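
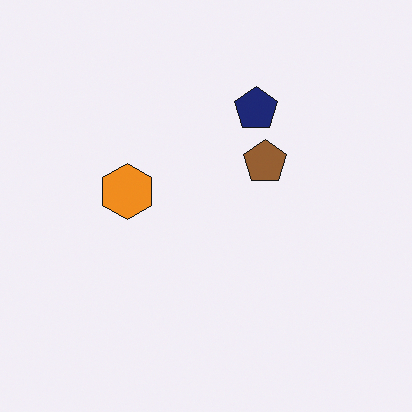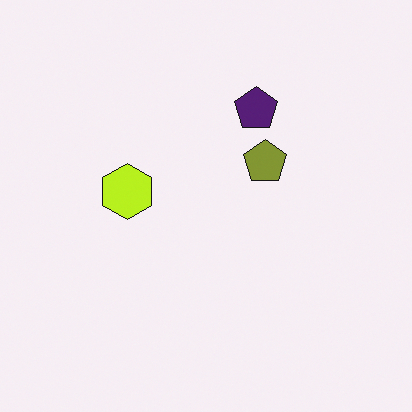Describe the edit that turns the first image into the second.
This is the original image hue-shifted slightly.

Every shape's color has rotated by the same amount around the hue wheel — a uniform hue shift.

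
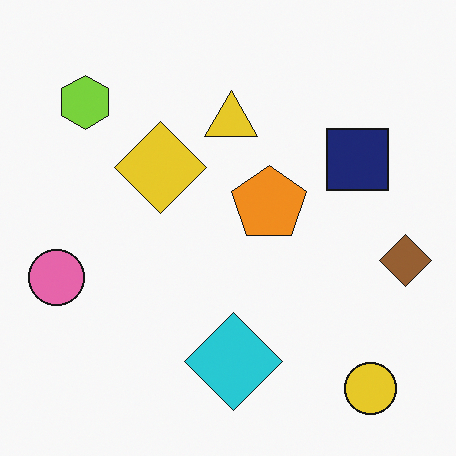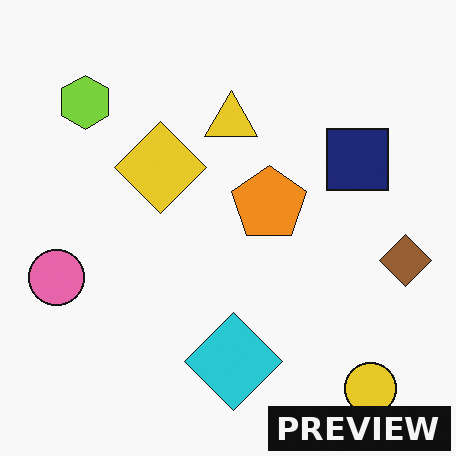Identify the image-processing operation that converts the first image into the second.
This is the original image watermarked with the text "PREVIEW" in the lower-right corner.

A dark label reading "PREVIEW" appears in the lower-right corner.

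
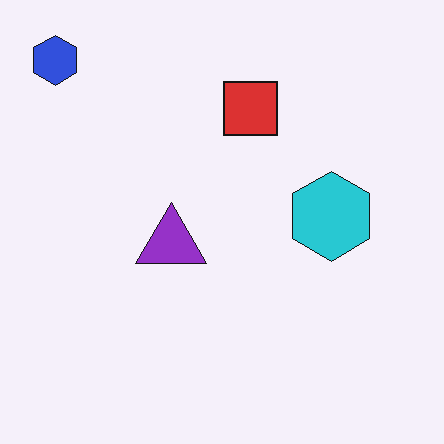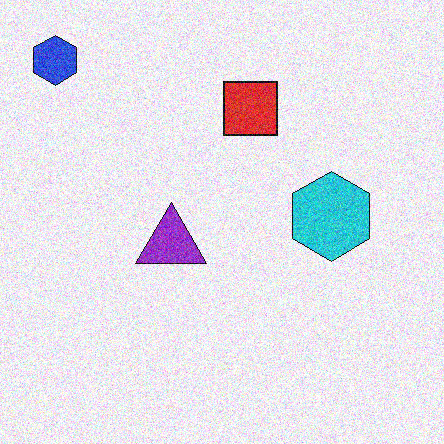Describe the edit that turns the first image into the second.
The image was degraded with heavy additive noise.

Random speckle covers the whole image, including the flat background.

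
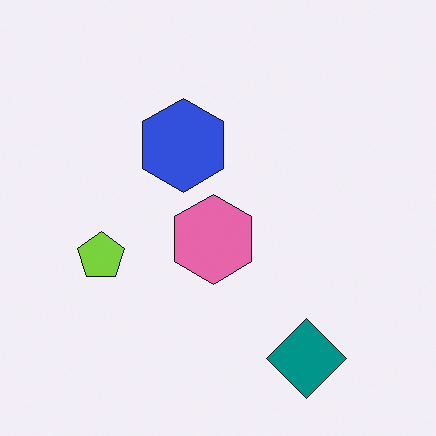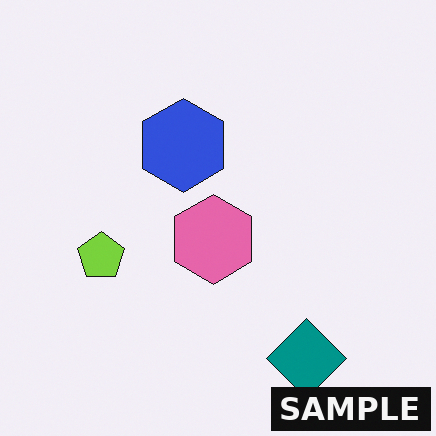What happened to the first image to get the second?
The transformation is: watermarked with the text "SAMPLE" in the lower-right corner.

A dark label reading "SAMPLE" appears in the lower-right corner.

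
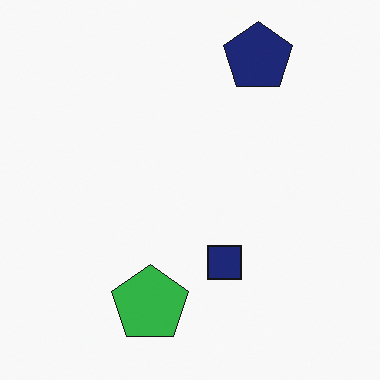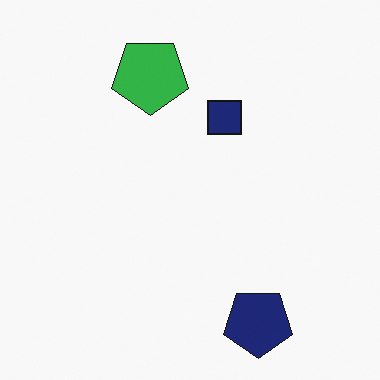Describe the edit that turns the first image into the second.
It was flipped vertically (top ↔ bottom).

The navy pentagon is in the top-right of the first image and the bottom-right of the second — shapes on opposite sides of the horizontal midline have swapped in a mirror flip.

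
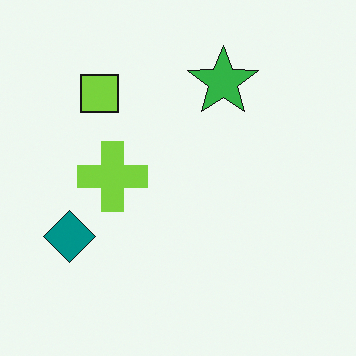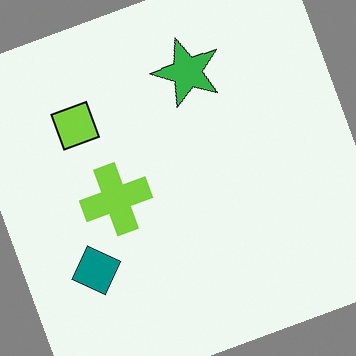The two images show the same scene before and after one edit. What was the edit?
It was rotated counter-clockwise by a moderate amount.

Every shape is tilted by the same angle and the image corners show triangular fill wedges — a whole-image rotation by a non-right angle.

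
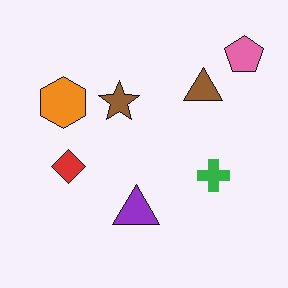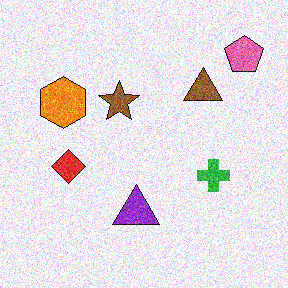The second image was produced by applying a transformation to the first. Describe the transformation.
This is the original image degraded with heavy additive noise.

Random speckle covers the whole image, including the flat background.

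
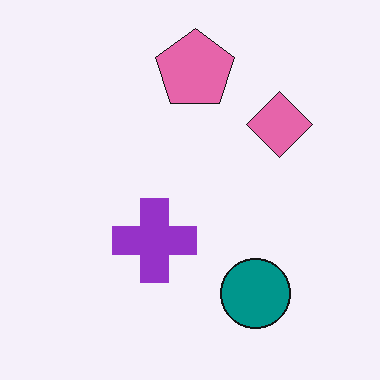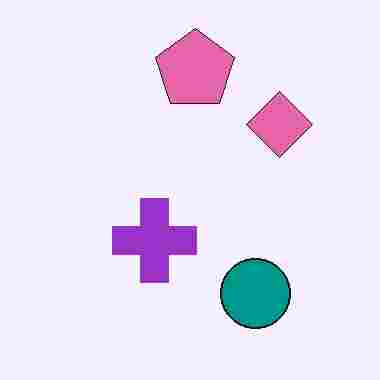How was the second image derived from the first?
The second image is the first degraded with heavy JPEG compression.

Blocky 8×8 compression artifacts appear around shape edges and the flat background shows ringing — characteristic JPEG degradation.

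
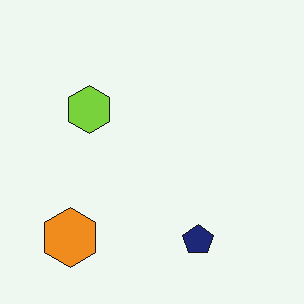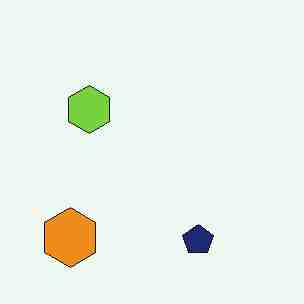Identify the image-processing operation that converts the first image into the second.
The second image is the first heavily JPEG-compressed with obvious blocking artifacts.

Blocky 8×8 compression artifacts appear around shape edges and the flat background shows ringing — characteristic JPEG degradation.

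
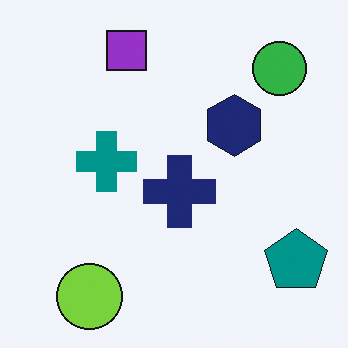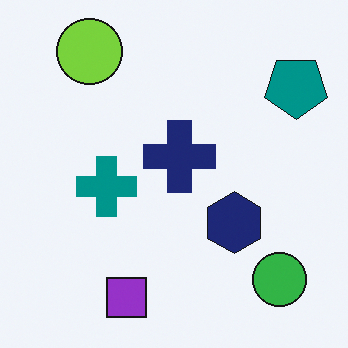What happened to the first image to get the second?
The transformation is: flipped vertically (top ↔ bottom).

The purple square is in the top of the first image and the bottom of the second — shapes on opposite sides of the horizontal midline have swapped in a mirror flip.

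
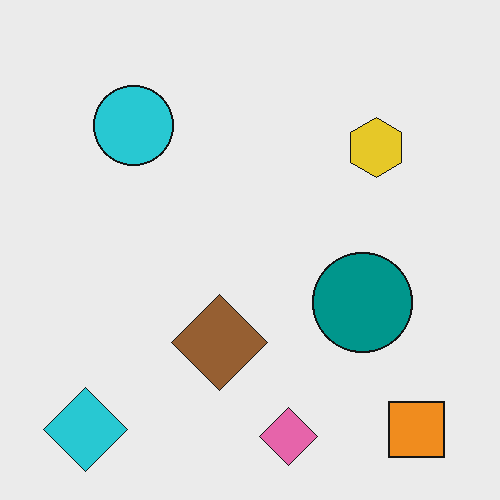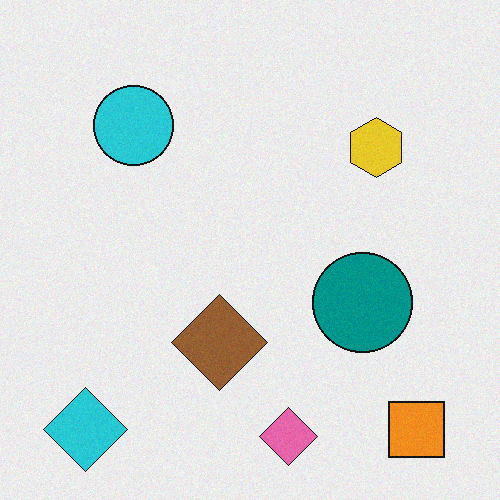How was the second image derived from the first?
The image was degraded with light additive noise.

Random speckle covers the whole image, including the flat background.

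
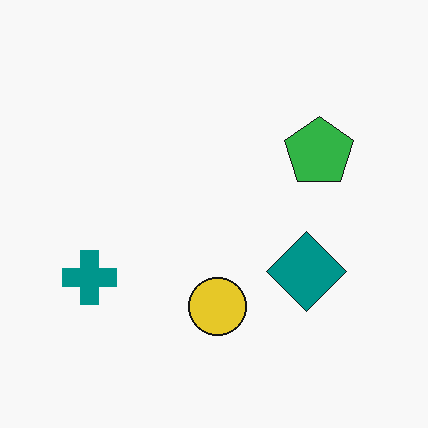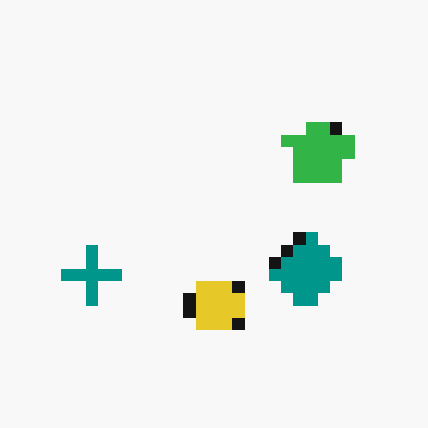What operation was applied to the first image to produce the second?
It was heavily pixelated into large blocks.

Shapes are reduced to large square blocks; fine edges and outlines are lost — a downscale-then-upscale (mosaic) effect.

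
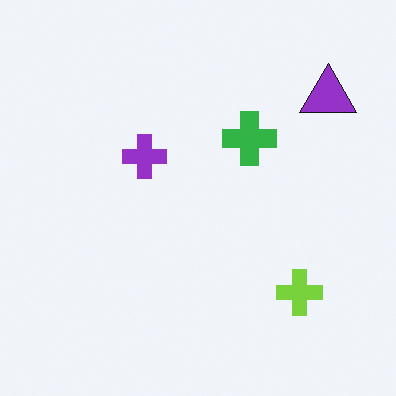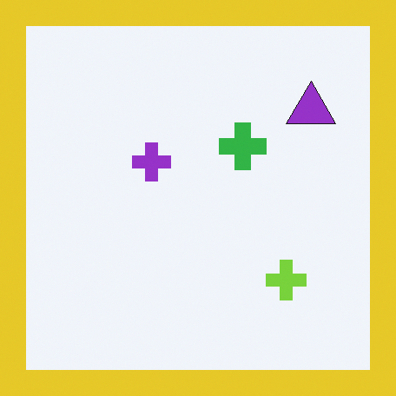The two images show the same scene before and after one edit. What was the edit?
This is the original image framed with a yellow border.

A solid yellow frame runs around the edge of the second image, with the content slightly shrunk inside it.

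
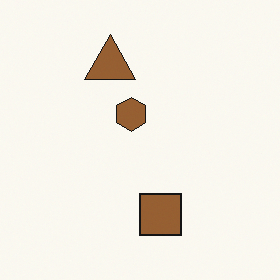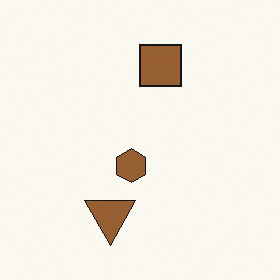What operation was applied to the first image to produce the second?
This is the original image flipped vertically (top ↔ bottom).

The brown triangle is in the top of the first image and the bottom of the second — shapes on opposite sides of the horizontal midline have swapped in a mirror flip.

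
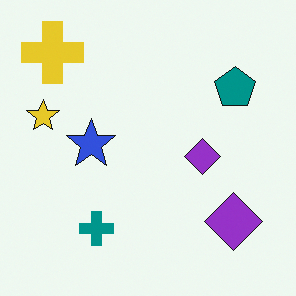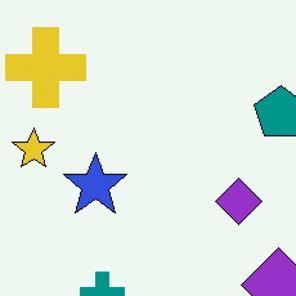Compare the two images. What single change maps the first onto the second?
The transformation is: cropped slightly and scaled back up.

The visible shapes are larger and the field of view is narrower; shapes near the original edges may be partly or wholly outside the frame — a crop-and-rescale.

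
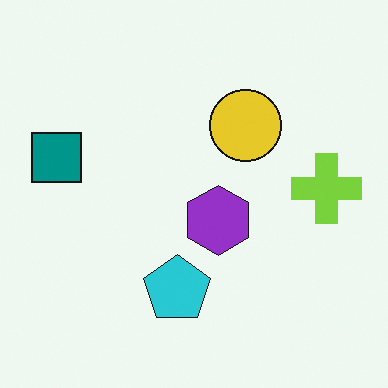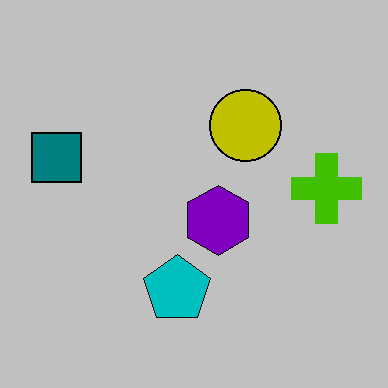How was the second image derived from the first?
It was aggressively posterized.

Each flat color has snapped to a coarser quantized level — most visibly, the near-white background has dropped to a flat grey.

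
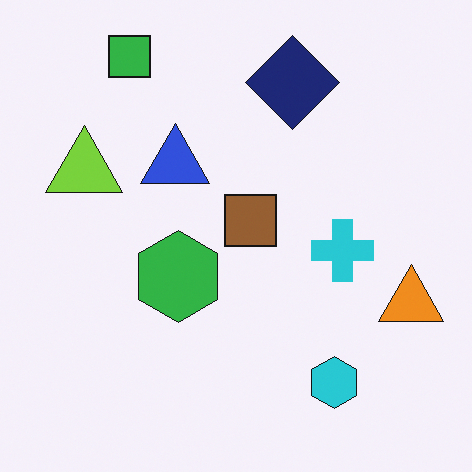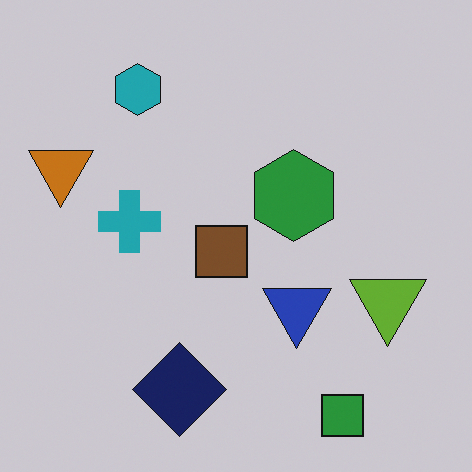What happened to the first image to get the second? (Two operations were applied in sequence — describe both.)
The image was rotated 180°, then slightly darkened.

The green square sits in the top-left of the first image and the bottom-right of the second — consistent with a whole-image 180° rotation. Every pixel — background and shapes alike — is uniformly darkened.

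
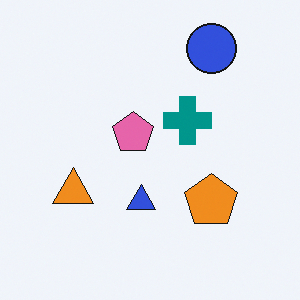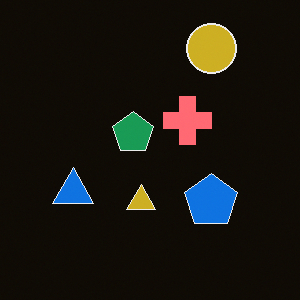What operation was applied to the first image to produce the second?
This is the original image color-inverted (negative).

The light background has become dark and every shape's color is its complement — a photographic negative.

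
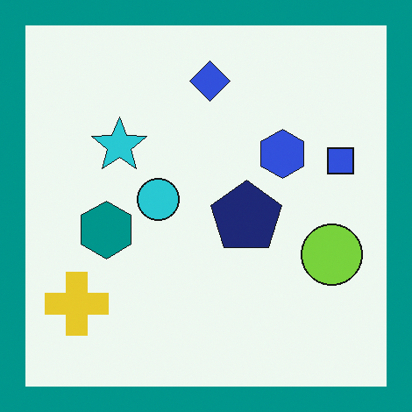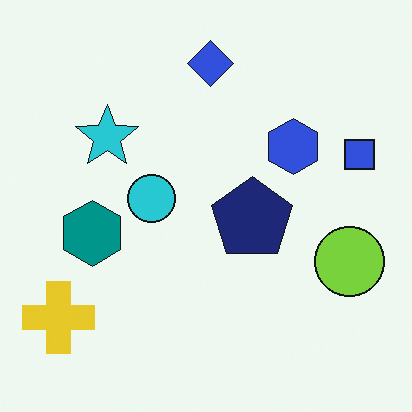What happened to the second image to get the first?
Framed with a teal border.

A solid teal frame runs around the edge of the first image, with the content slightly shrunk inside it.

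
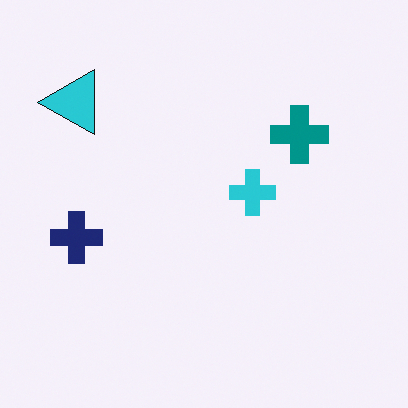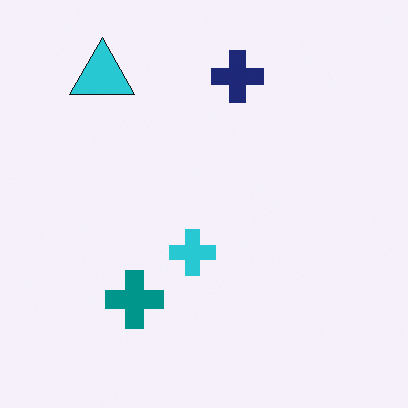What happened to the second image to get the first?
It was transposed (reflected across the top-left ↔ bottom-right diagonal).

Shapes have swapped their row and column positions — what was in the top-right is now in the bottom-left — a diagonal reflection.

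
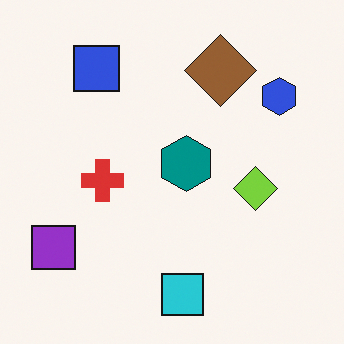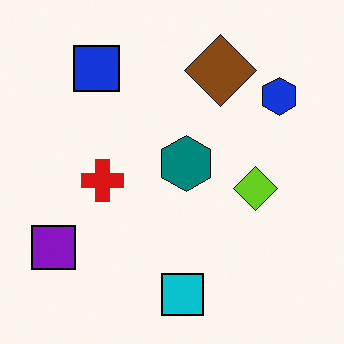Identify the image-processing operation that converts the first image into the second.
The second image is the first given slightly increased contrast.

Tones are pushed away from mid-grey across the whole image — a global contrast change.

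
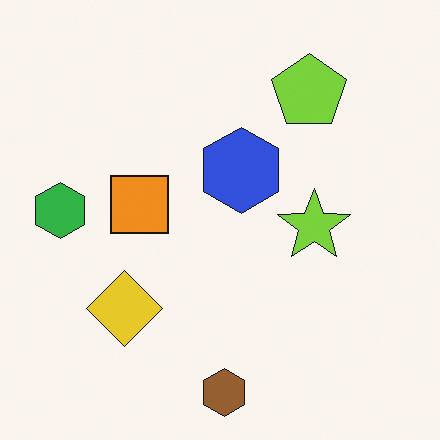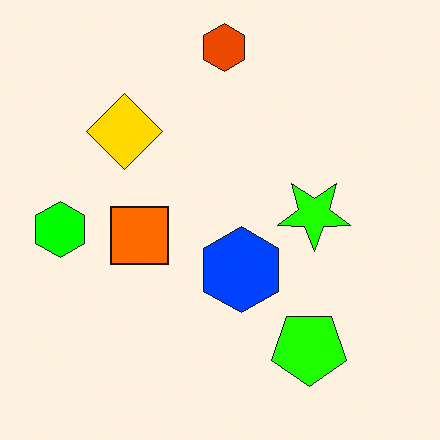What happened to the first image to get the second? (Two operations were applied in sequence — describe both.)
It was flipped vertically (top ↔ bottom), then made much more vivid (saturation change).

The brown hexagon is in the bottom of the first image and the top of the second — shapes on opposite sides of the horizontal midline have swapped in a mirror flip. All colors are more vivid — a global saturation change.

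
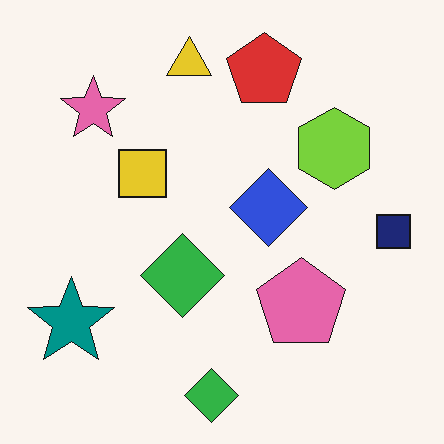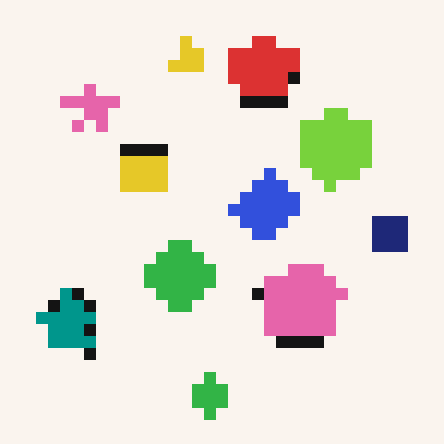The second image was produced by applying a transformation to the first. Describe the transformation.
Coarsely pixelated.

Shapes are reduced to large square blocks; fine edges and outlines are lost — a downscale-then-upscale (mosaic) effect.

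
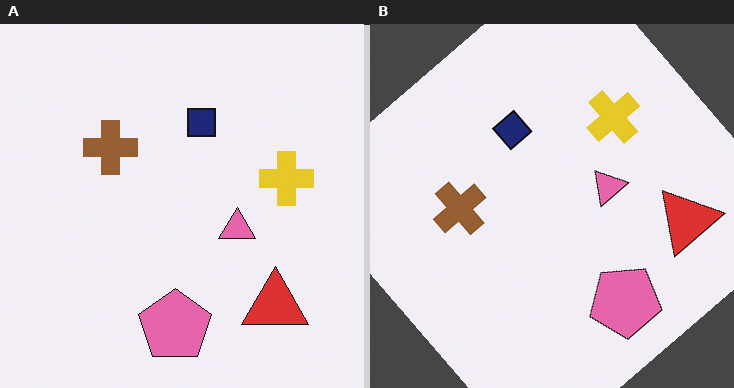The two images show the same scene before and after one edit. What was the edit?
The right (B) image is the left (A) rotated counter-clockwise by a large amount — several tens of degrees.

Every shape is tilted by the same angle and the image corners show triangular fill wedges — a whole-image rotation by a non-right angle.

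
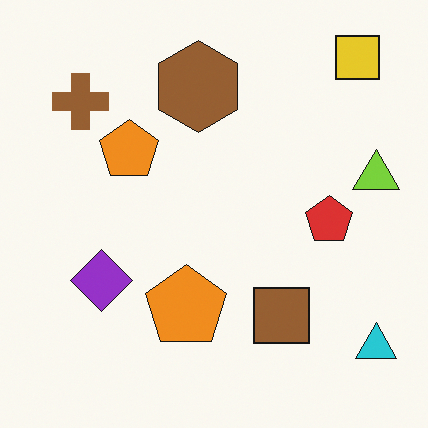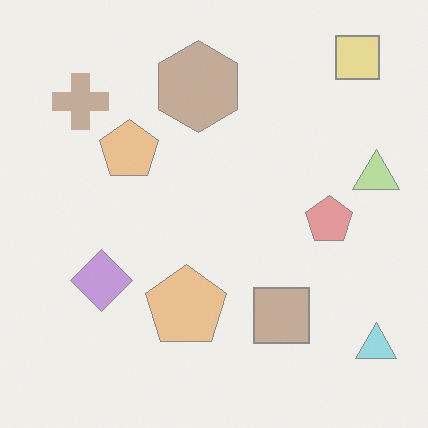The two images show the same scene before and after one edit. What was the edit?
It was given much lower contrast.

Tones are pushed toward mid-grey across the whole image — a global contrast change.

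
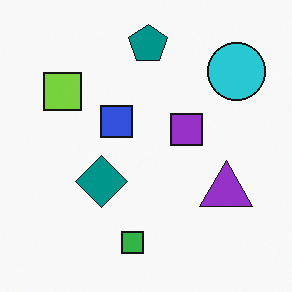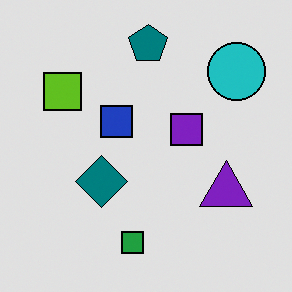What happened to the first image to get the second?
Moderately posterized.

Each flat color has snapped to a coarser quantized level — most visibly, the near-white background has dropped to a flat grey.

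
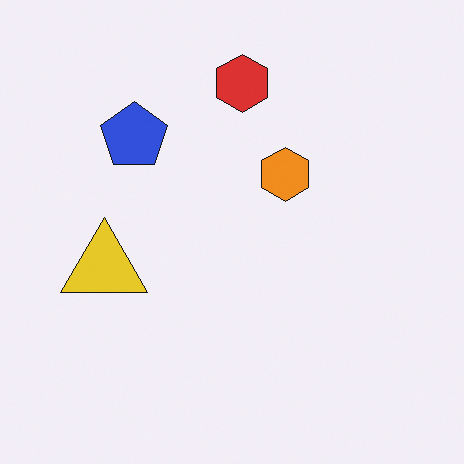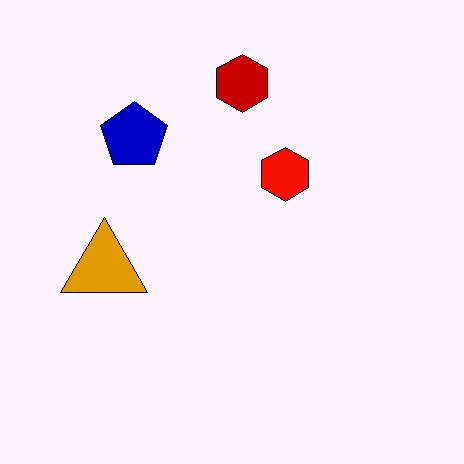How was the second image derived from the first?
The transformation is: given much higher contrast.

Tones are pushed away from mid-grey across the whole image — a global contrast change.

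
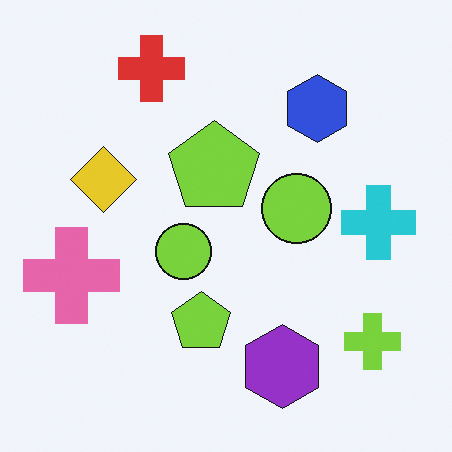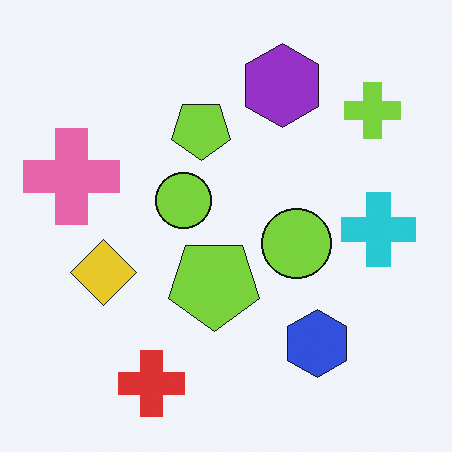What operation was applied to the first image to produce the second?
It was flipped vertically (top ↔ bottom).

The red cross is in the top of the first image and the bottom of the second — shapes on opposite sides of the horizontal midline have swapped in a mirror flip.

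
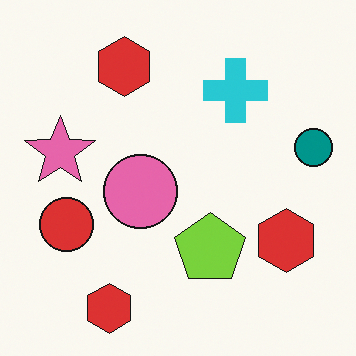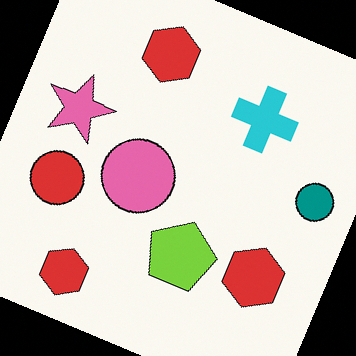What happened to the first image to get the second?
The image was rotated clockwise by a clearly visible amount.

Every shape is tilted by the same angle and the image corners show triangular fill wedges — a whole-image rotation by a non-right angle.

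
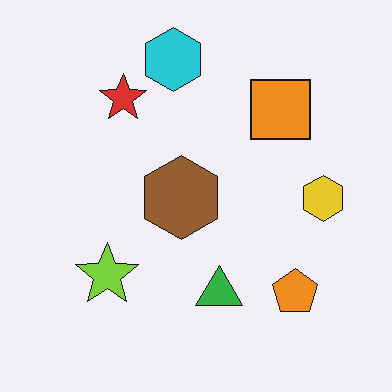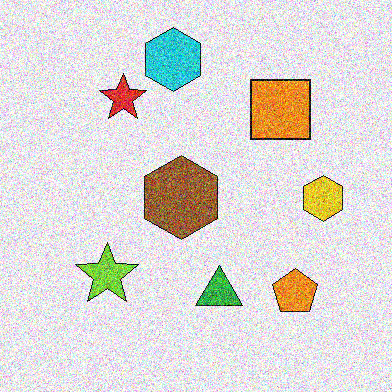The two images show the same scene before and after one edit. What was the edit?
Degraded with heavy additive noise.

Random speckle covers the whole image, including the flat background.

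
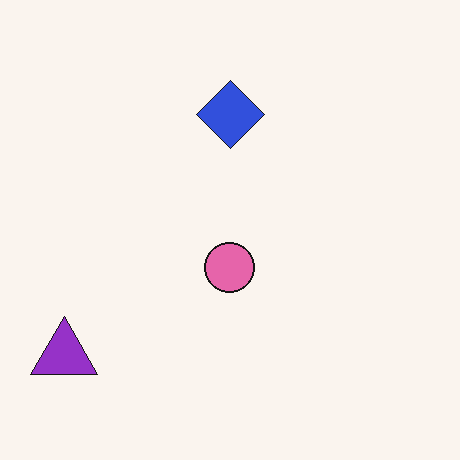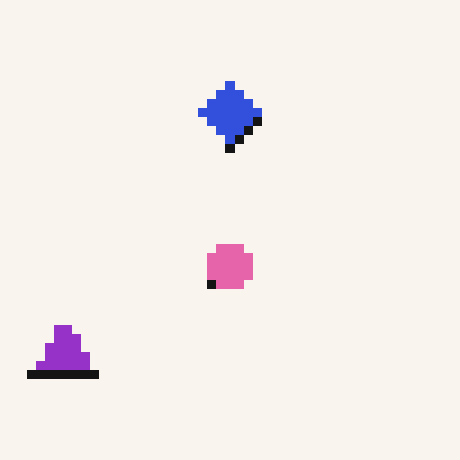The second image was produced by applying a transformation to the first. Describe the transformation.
The image was heavily pixelated into large blocks.

Shapes are reduced to large square blocks; fine edges and outlines are lost — a downscale-then-upscale (mosaic) effect.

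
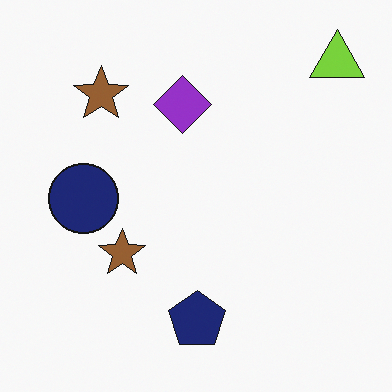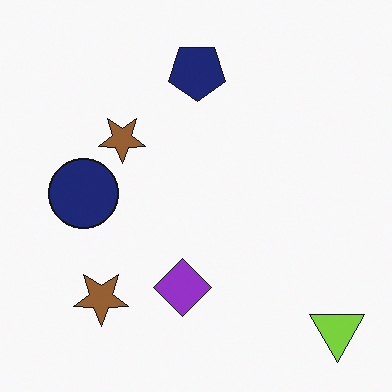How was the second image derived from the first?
It was flipped vertically (top ↔ bottom).

The lime triangle is in the top-right of the first image and the bottom-right of the second — shapes on opposite sides of the horizontal midline have swapped in a mirror flip.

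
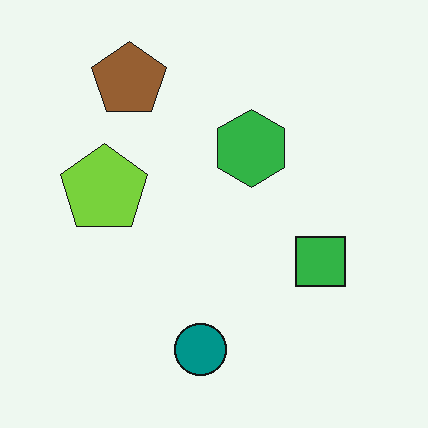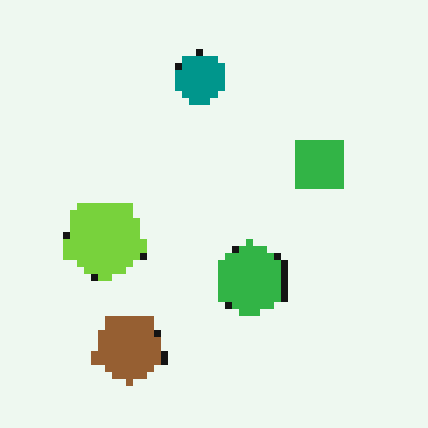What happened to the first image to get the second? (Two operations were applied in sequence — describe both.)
The second image is the first flipped vertically (top ↔ bottom), then moderately pixelated.

The teal circle is in the bottom of the first image and the top of the second — shapes on opposite sides of the horizontal midline have swapped in a mirror flip. Shapes are reduced to large square blocks; fine edges and outlines are lost — a downscale-then-upscale (mosaic) effect.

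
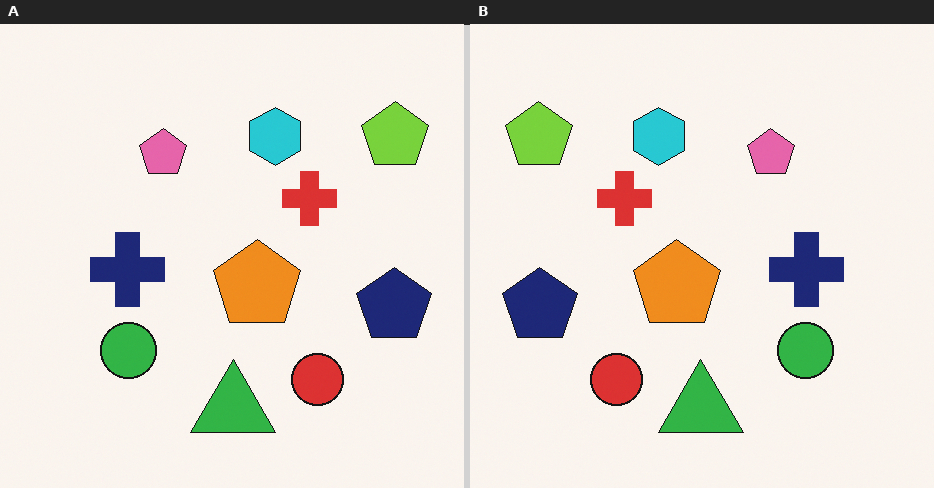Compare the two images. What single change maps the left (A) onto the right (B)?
The transformation is: flipped horizontally (left ↔ right).

The lime pentagon is in the top-right of the left (A) image and the top-left of the right (B) — shapes on opposite sides of the vertical midline have swapped in a mirror flip.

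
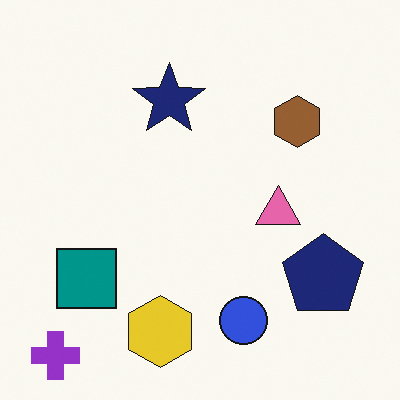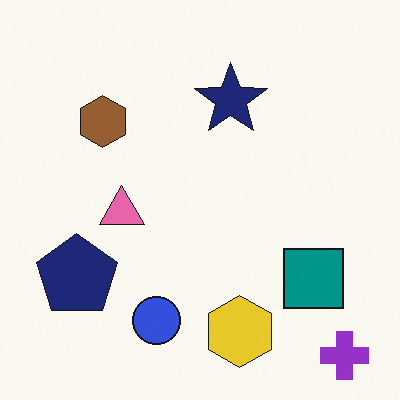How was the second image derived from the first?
This is the original image flipped horizontally (left ↔ right).

The purple cross is in the bottom-left of the first image and the bottom-right of the second — shapes on opposite sides of the vertical midline have swapped in a mirror flip.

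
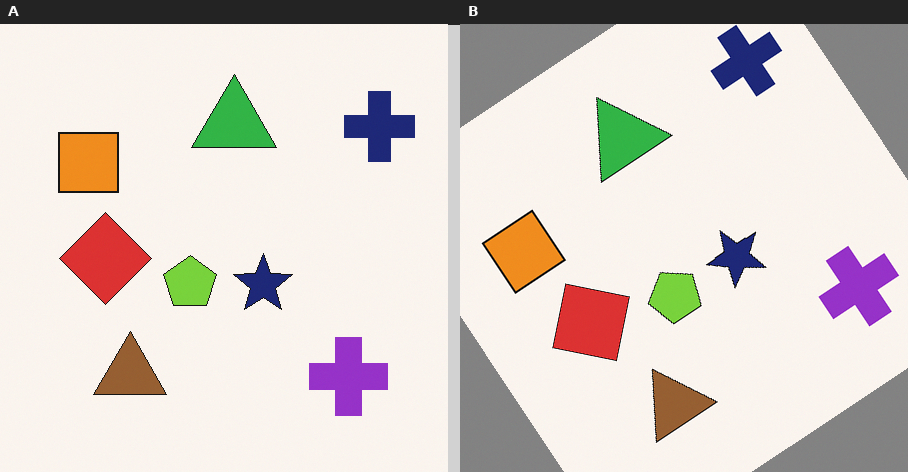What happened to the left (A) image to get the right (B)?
It was rotated counter-clockwise by a large amount — several tens of degrees.

Every shape is tilted by the same angle and the image corners show triangular fill wedges — a whole-image rotation by a non-right angle.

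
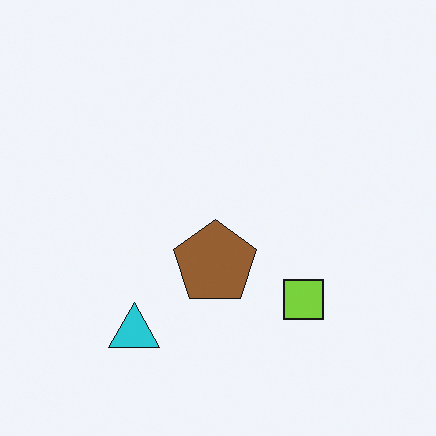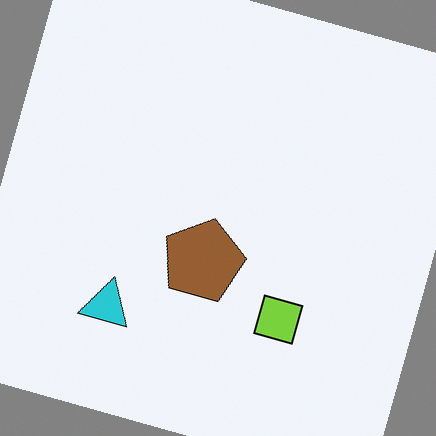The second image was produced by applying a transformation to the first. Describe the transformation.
Rotated clockwise by a clearly visible amount.

Every shape is tilted by the same angle and the image corners show triangular fill wedges — a whole-image rotation by a non-right angle.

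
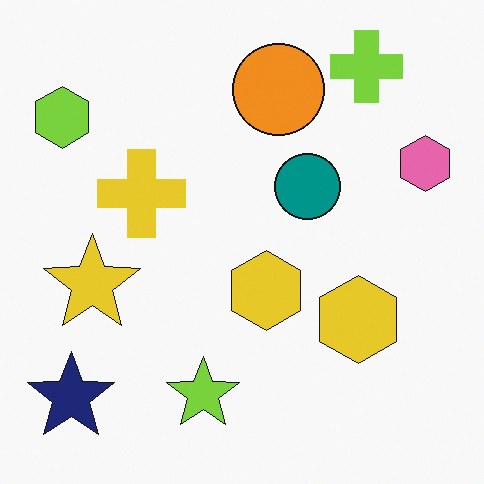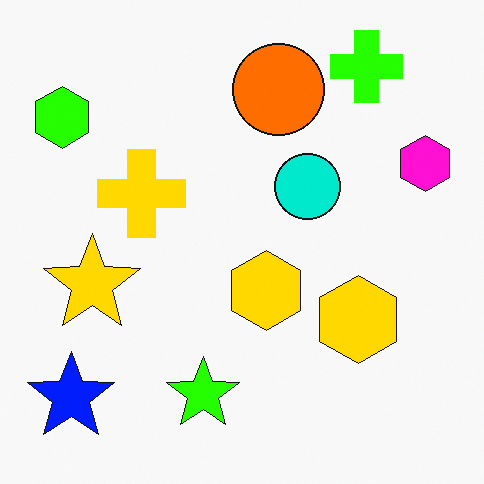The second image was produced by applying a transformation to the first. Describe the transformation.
The image was made much more vivid (saturation change).

All colors are more vivid — a global saturation change.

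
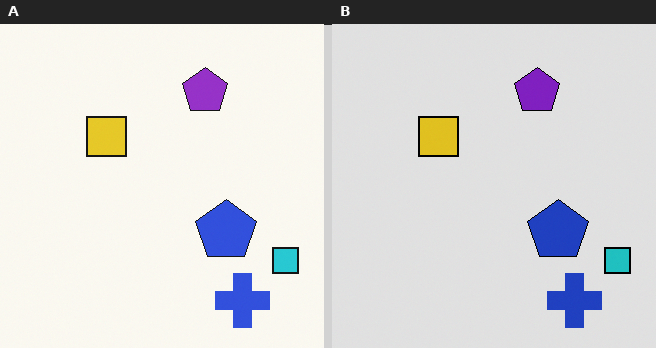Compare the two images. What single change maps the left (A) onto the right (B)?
The transformation is: moderately posterized.

Each flat color has snapped to a coarser quantized level — most visibly, the near-white background has dropped to a flat grey.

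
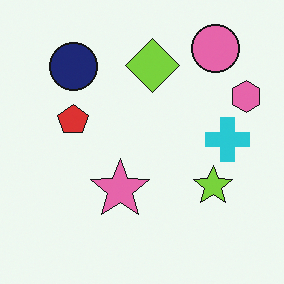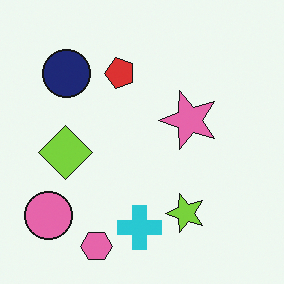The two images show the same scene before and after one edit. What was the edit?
This is the original image transposed (reflected across the top-left ↔ bottom-right diagonal).

Shapes have swapped their row and column positions — what was in the top-right is now in the bottom-left — a diagonal reflection.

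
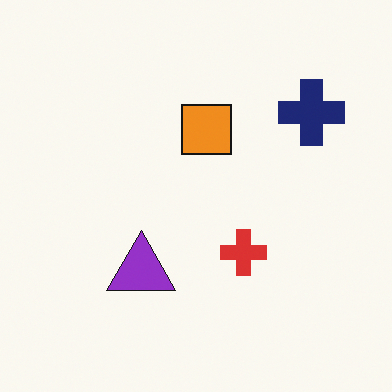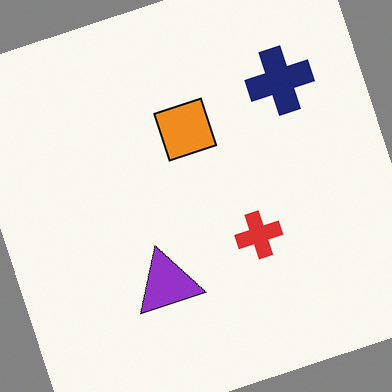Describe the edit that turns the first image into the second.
The transformation is: rotated counter-clockwise by a clearly visible amount.

Every shape is tilted by the same angle and the image corners show triangular fill wedges — a whole-image rotation by a non-right angle.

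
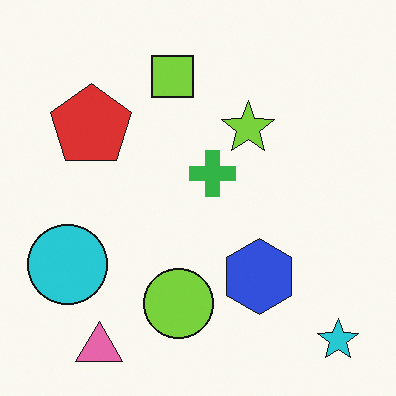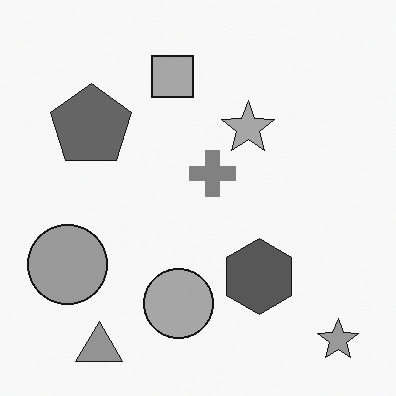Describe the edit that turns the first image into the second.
It was converted to grayscale.

All color is removed — every shape is now a shade of grey.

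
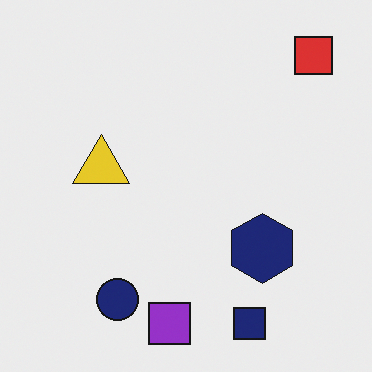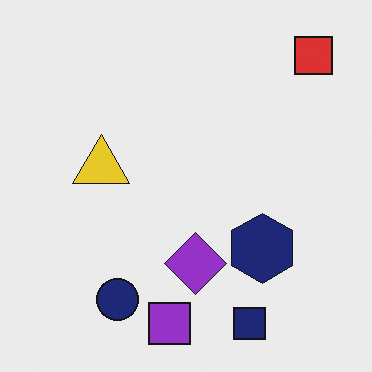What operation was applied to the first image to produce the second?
Overlaid with an additional purple diamond.

A purple diamond appears in the second image that is absent from the first.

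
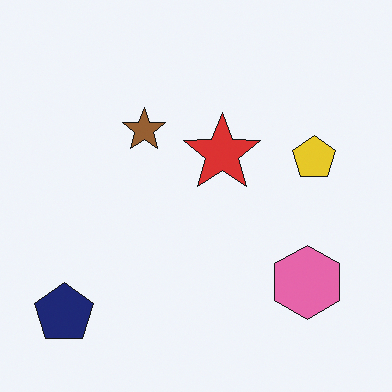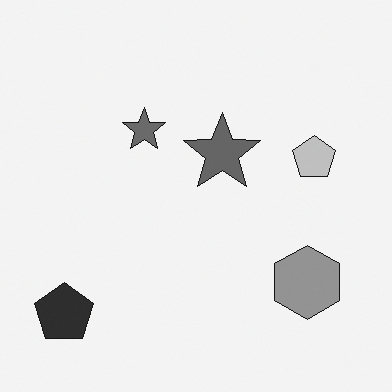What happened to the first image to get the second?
The second image is the first converted to grayscale.

All color is removed — every shape is now a shade of grey.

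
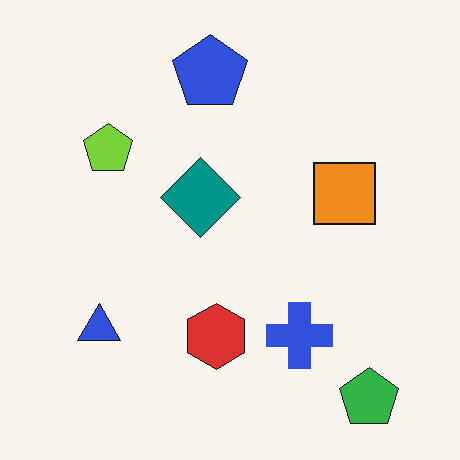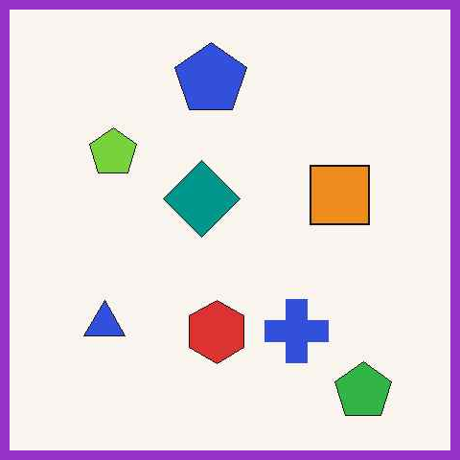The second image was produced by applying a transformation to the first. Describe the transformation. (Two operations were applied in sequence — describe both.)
The second image is the first given moderate JPEG compression, then framed with a purple border.

Blocky 8×8 compression artifacts appear around shape edges and the flat background shows ringing — characteristic JPEG degradation. A solid purple frame runs around the edge of the second image, with the content slightly shrunk inside it.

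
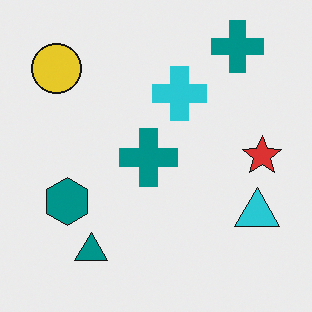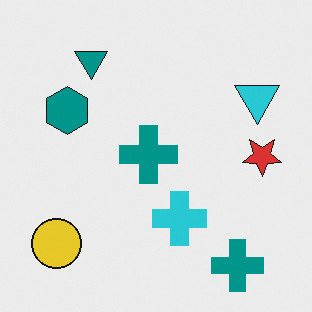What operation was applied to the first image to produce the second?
The image was flipped vertically (top ↔ bottom).

The teal triangle is in the bottom-left of the first image and the top-left of the second — shapes on opposite sides of the horizontal midline have swapped in a mirror flip.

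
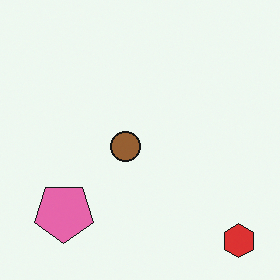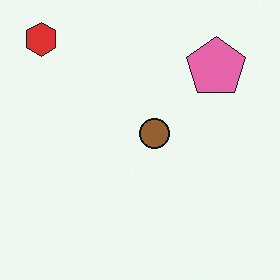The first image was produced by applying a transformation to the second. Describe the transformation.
The first image is the second rotated 180°.

The red hexagon sits in the top-left of the second image and the bottom-right of the first — consistent with a whole-image 180° rotation.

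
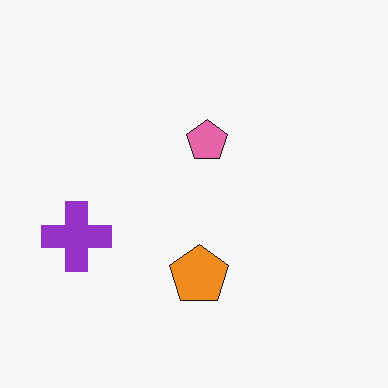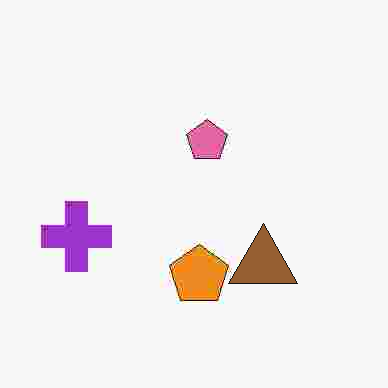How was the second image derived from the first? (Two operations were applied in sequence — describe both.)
The second image is the first heavily JPEG-compressed with obvious blocking artifacts, then overlaid with an additional brown triangle.

Blocky 8×8 compression artifacts appear around shape edges and the flat background shows ringing — characteristic JPEG degradation. A brown triangle appears in the second image that is absent from the first.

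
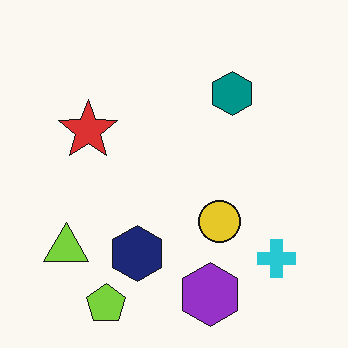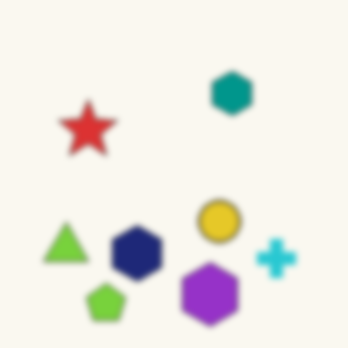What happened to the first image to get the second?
The image was moderately blurred.

Shape edges and outlines are uniformly softened across the whole image.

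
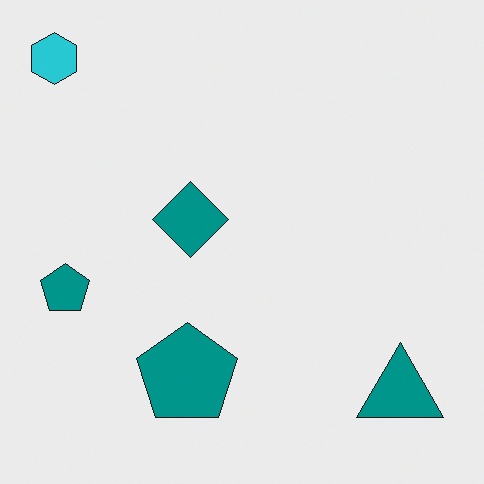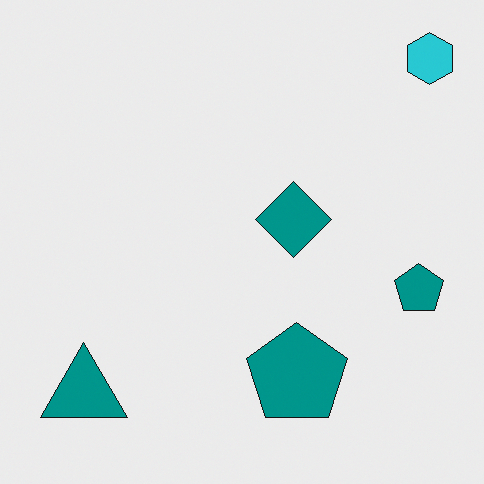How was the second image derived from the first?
This is the original image flipped horizontally (left ↔ right).

The cyan hexagon is in the top-left of the first image and the top-right of the second — shapes on opposite sides of the vertical midline have swapped in a mirror flip.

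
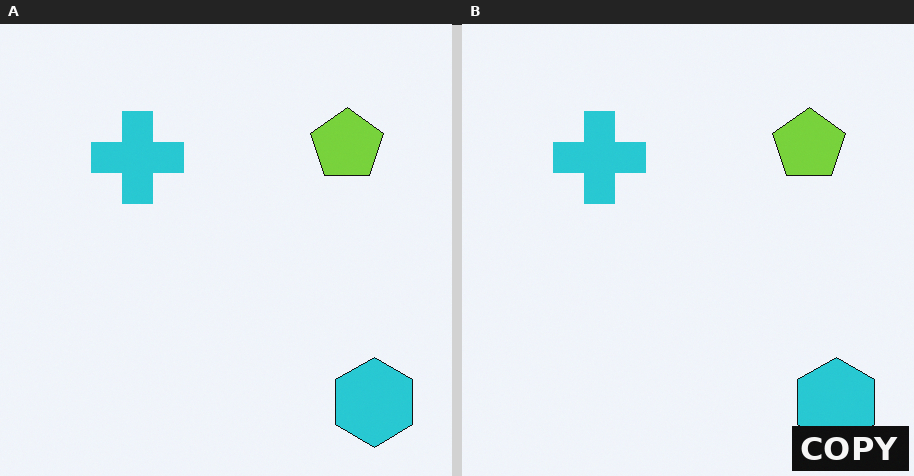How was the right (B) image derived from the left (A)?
This is the original image watermarked with the text "COPY" in the lower-right corner.

A dark label reading "COPY" appears in the lower-right corner.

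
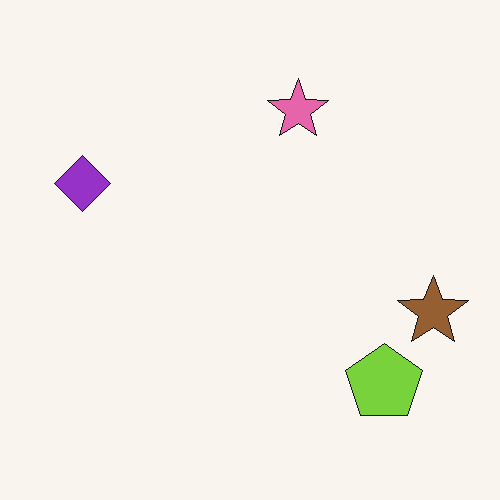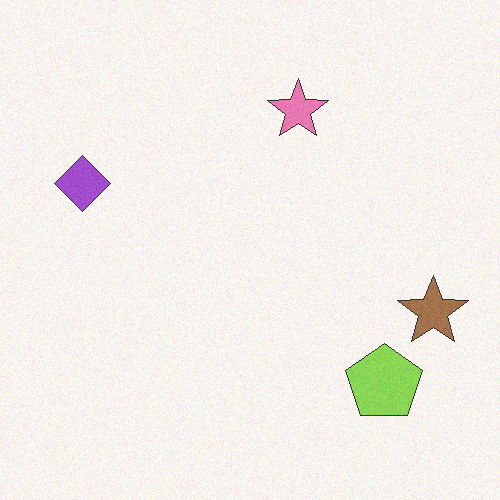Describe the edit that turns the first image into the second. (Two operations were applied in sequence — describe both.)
Given slightly reduced contrast, then degraded with subtle gaussian noise.

Tones are pushed toward mid-grey across the whole image — a global contrast change. Random speckle covers the whole image, including the flat background.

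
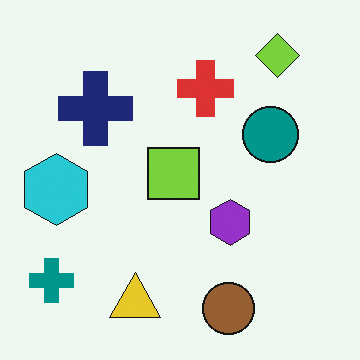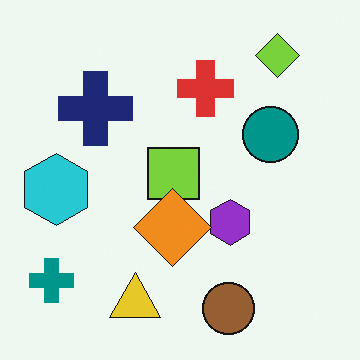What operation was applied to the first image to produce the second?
The image was overlaid with an additional orange diamond.

An orange diamond appears in the second image that is absent from the first.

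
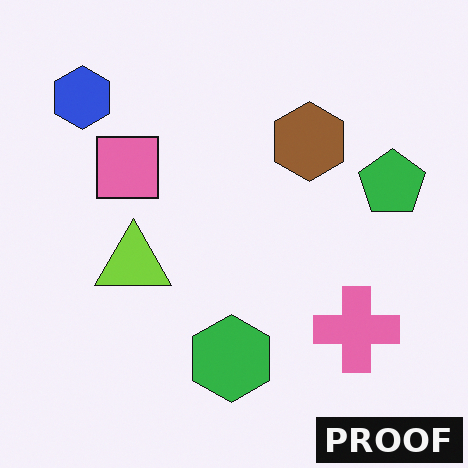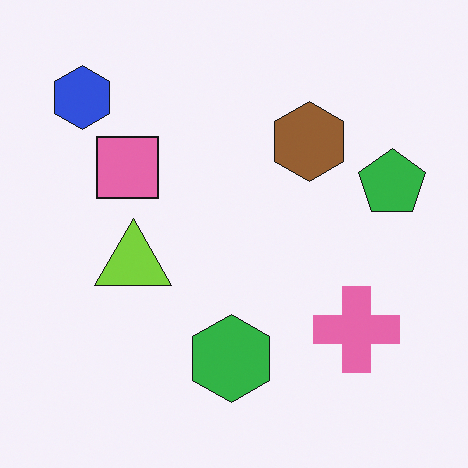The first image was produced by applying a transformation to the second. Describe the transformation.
It was watermarked with the text "PROOF" in the lower-right corner.

A dark label reading "PROOF" appears in the lower-right corner.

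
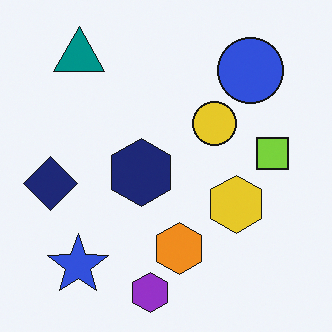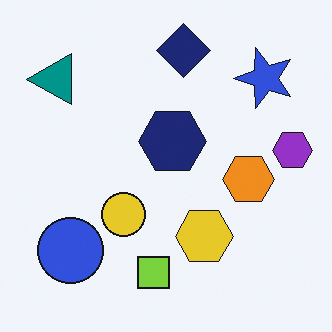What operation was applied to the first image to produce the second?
It was transposed (reflected across the top-left ↔ bottom-right diagonal).

Shapes have swapped their row and column positions — what was in the top-right is now in the bottom-left — a diagonal reflection.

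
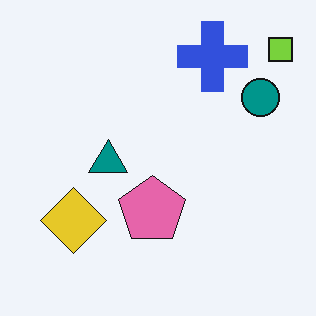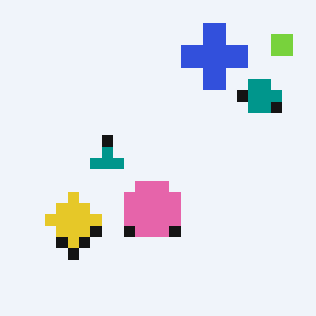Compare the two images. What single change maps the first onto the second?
It was coarsely pixelated.

Shapes are reduced to large square blocks; fine edges and outlines are lost — a downscale-then-upscale (mosaic) effect.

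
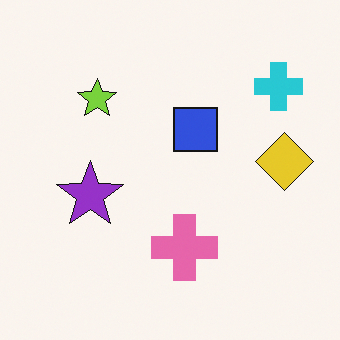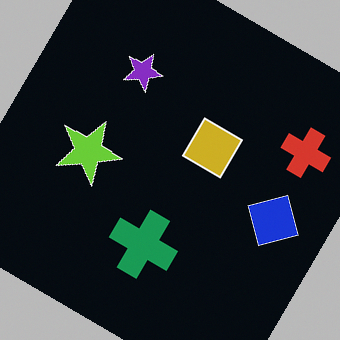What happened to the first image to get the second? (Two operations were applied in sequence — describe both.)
This is the original image rotated clockwise by a large amount — several tens of degrees, then color-inverted (negative).

Every shape is tilted by the same angle and the image corners show triangular fill wedges — a whole-image rotation by a non-right angle. The light background has become dark and every shape's color is its complement — a photographic negative.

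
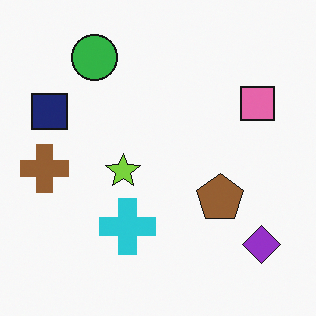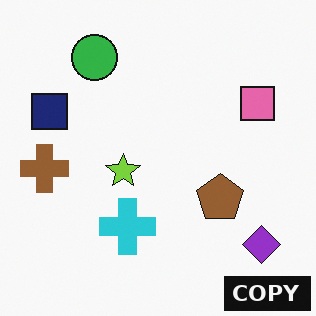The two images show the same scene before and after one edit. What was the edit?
The second image is the first watermarked with the text "COPY" in the lower-right corner.

A dark label reading "COPY" appears in the lower-right corner.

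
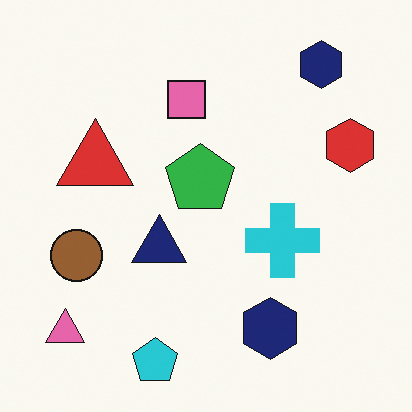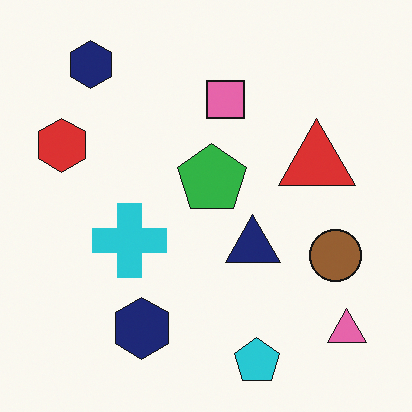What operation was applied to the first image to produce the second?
Flipped horizontally (left ↔ right).

The red hexagon is in the right of the first image and the left of the second — shapes on opposite sides of the vertical midline have swapped in a mirror flip.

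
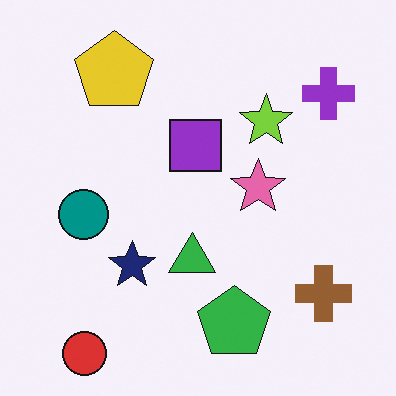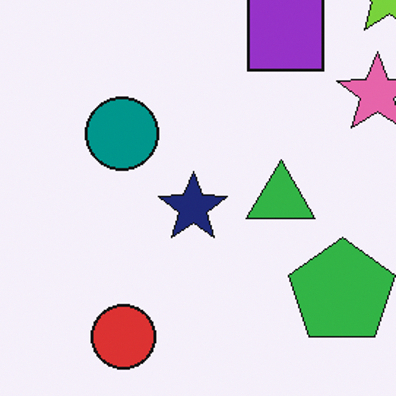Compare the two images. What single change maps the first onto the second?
The image was cropped to a modestly smaller region and rescaled.

The visible shapes are larger and the field of view is narrower; shapes near the original edges may be partly or wholly outside the frame — a crop-and-rescale.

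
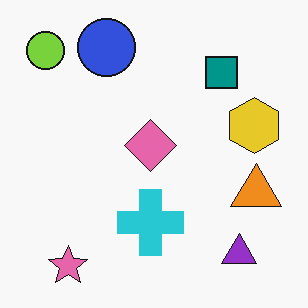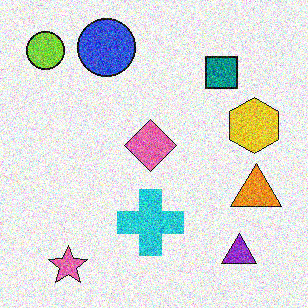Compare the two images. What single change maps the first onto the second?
The second image is the first degraded with heavy additive noise.

Random speckle covers the whole image, including the flat background.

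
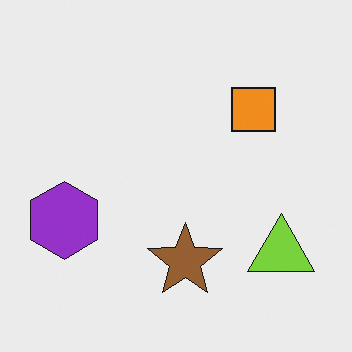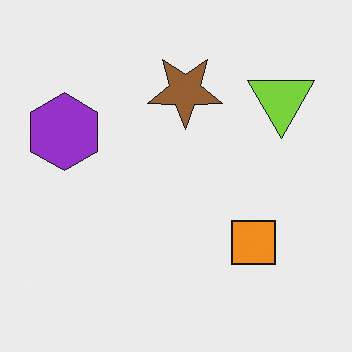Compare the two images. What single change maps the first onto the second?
Flipped vertically (top ↔ bottom).

The brown star is in the bottom of the first image and the top of the second — shapes on opposite sides of the horizontal midline have swapped in a mirror flip.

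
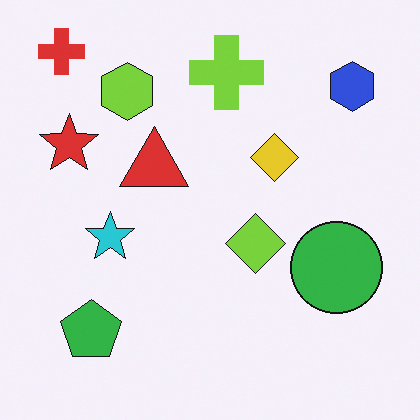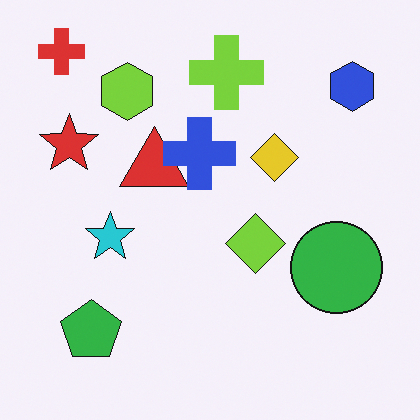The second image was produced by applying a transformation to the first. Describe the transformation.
The image was overlaid with an additional blue cross.

A blue cross appears in the second image that is absent from the first.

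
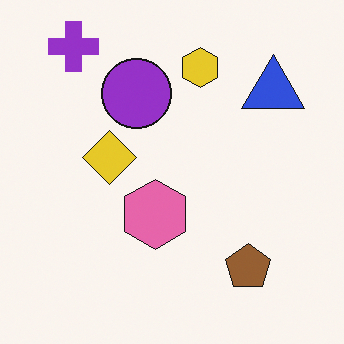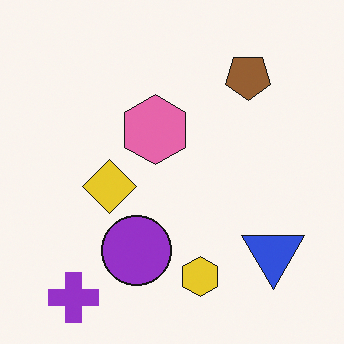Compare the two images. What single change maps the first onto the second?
Flipped vertically (top ↔ bottom).

The purple cross is in the top-left of the first image and the bottom-left of the second — shapes on opposite sides of the horizontal midline have swapped in a mirror flip.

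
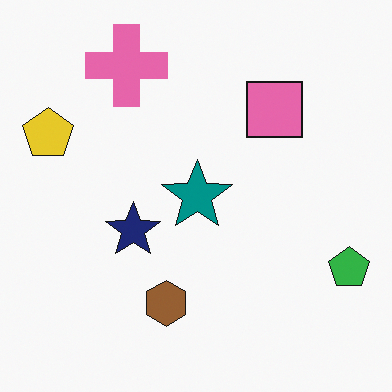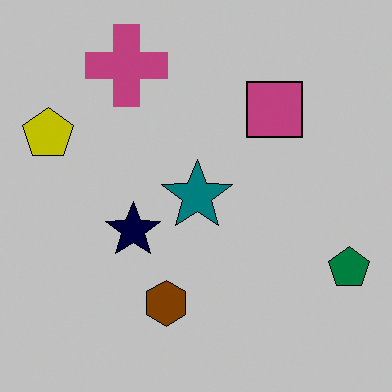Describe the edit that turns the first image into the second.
The transformation is: aggressively posterized.

Each flat color has snapped to a coarser quantized level — most visibly, the near-white background has dropped to a flat grey.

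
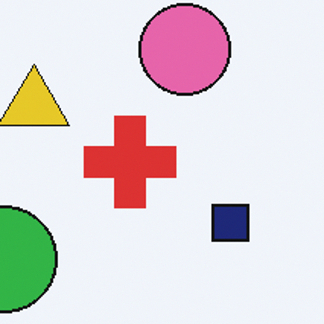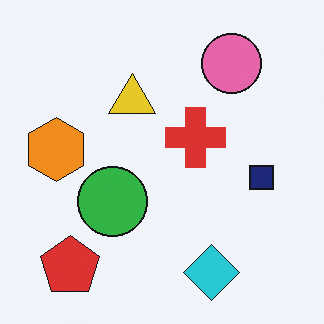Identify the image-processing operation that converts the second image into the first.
The image was cropped to a modestly smaller region and rescaled.

The visible shapes are larger and the field of view is narrower; shapes near the original edges may be partly or wholly outside the frame — a crop-and-rescale.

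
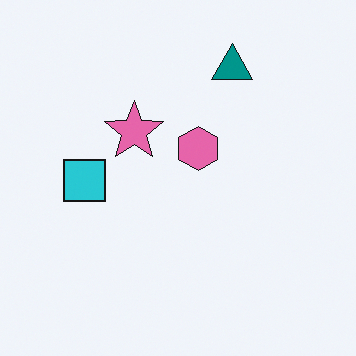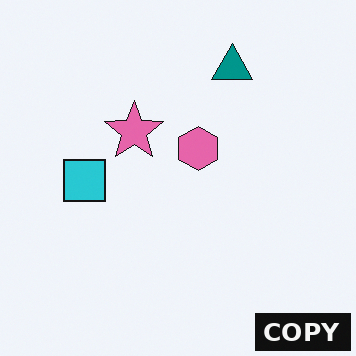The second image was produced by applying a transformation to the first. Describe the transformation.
The second image is the first watermarked with the text "COPY" in the lower-right corner.

A dark label reading "COPY" appears in the lower-right corner.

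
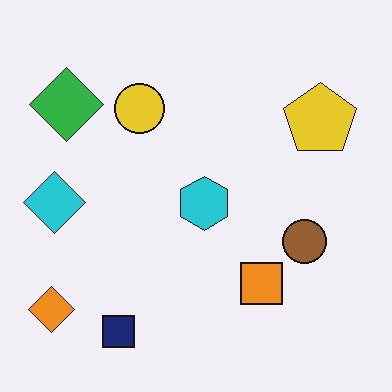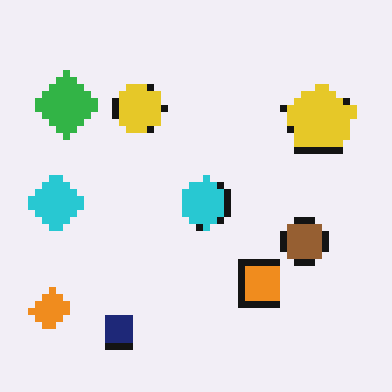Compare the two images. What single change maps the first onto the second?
The transformation is: moderately pixelated.

Shapes are reduced to large square blocks; fine edges and outlines are lost — a downscale-then-upscale (mosaic) effect.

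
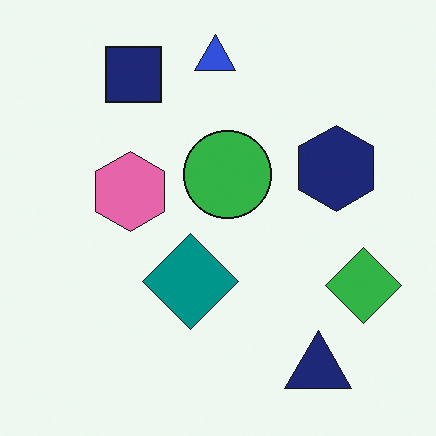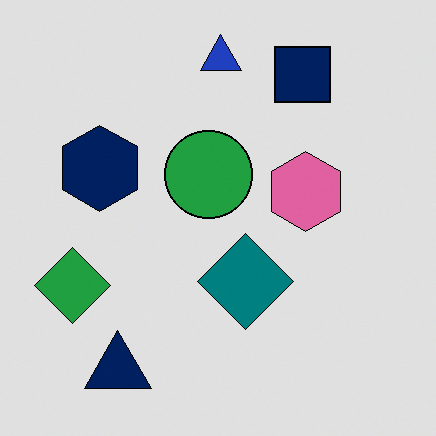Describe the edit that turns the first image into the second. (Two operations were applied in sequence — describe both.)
The transformation is: posterized to a reduced palette, then flipped horizontally (left ↔ right).

Each flat color has snapped to a coarser quantized level — most visibly, the near-white background has dropped to a flat grey. The green diamond is in the right of the first image and the left of the second — shapes on opposite sides of the vertical midline have swapped in a mirror flip.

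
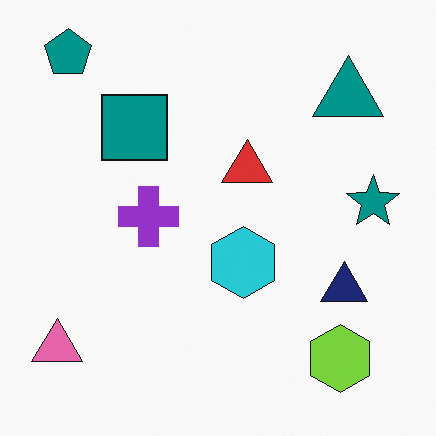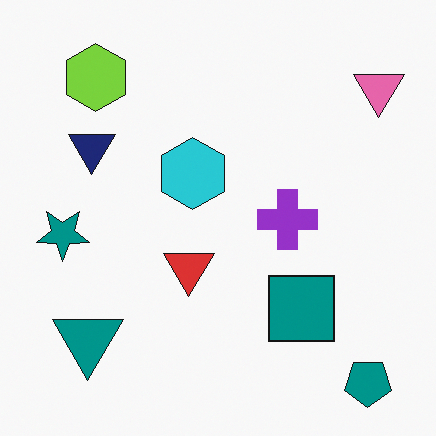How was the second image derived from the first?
The transformation is: rotated 180°.

The teal pentagon sits in the top-left of the first image and the bottom-right of the second — consistent with a whole-image 180° rotation.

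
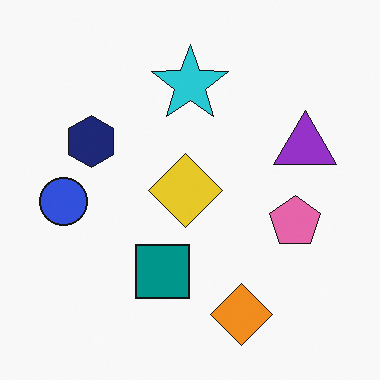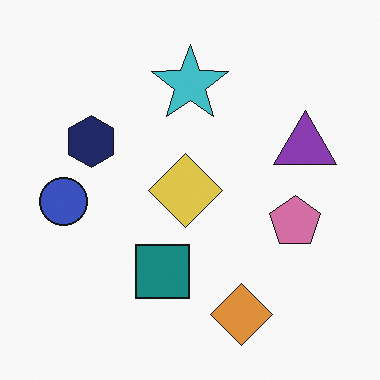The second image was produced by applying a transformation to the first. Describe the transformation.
The image was slightly desaturated.

All colors are more muted and greyish — a global saturation change.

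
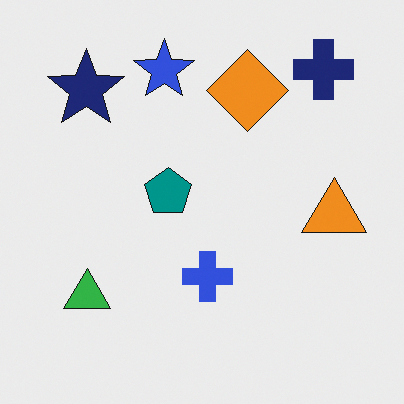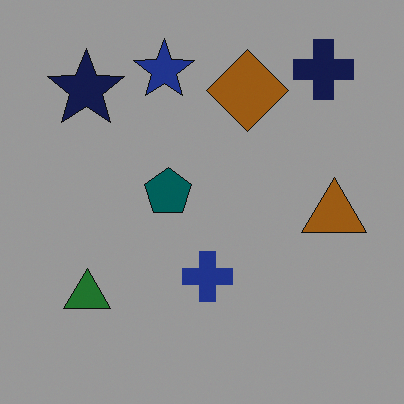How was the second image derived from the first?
The transformation is: substantially darkened.

Every pixel — background and shapes alike — is uniformly darkened.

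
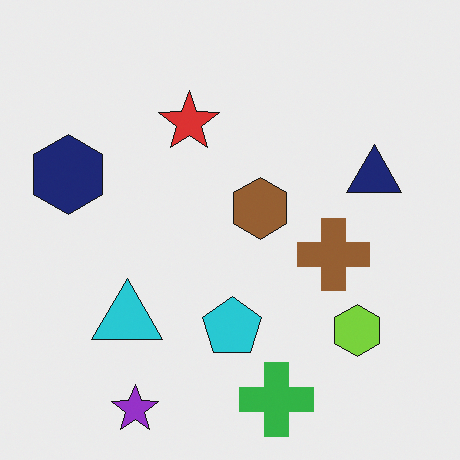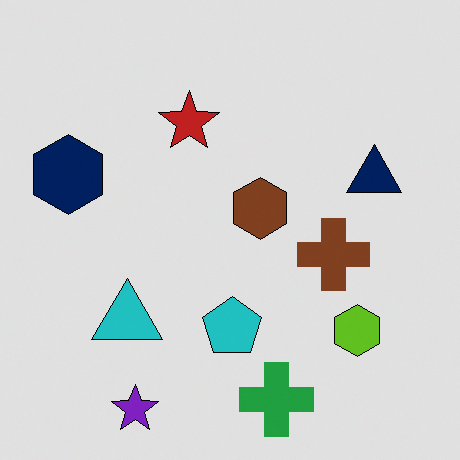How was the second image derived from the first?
It was moderately posterized.

Each flat color has snapped to a coarser quantized level — most visibly, the near-white background has dropped to a flat grey.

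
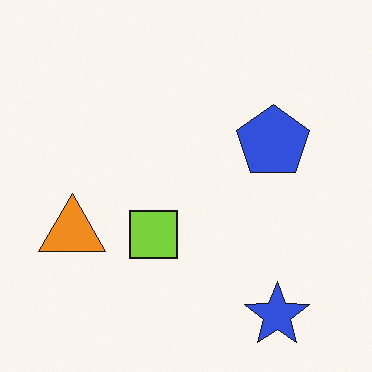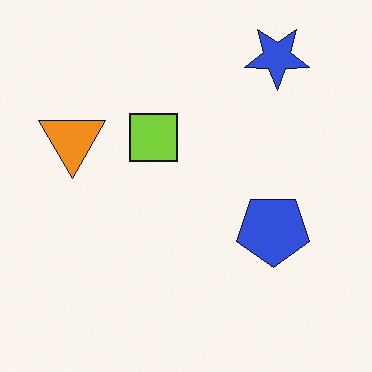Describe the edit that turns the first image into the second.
The image was flipped vertically (top ↔ bottom).

The blue star is in the bottom-right of the first image and the top-right of the second — shapes on opposite sides of the horizontal midline have swapped in a mirror flip.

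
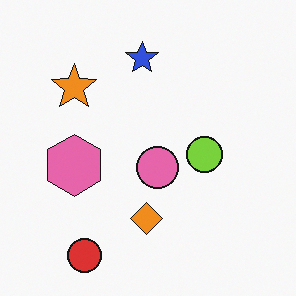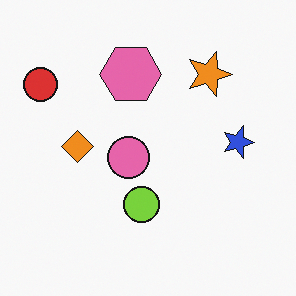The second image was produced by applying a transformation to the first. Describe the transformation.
The image was rotated 90° clockwise.

The red circle sits in the bottom-left of the first image and the top-left of the second — consistent with a whole-image 90° clockwise rotation.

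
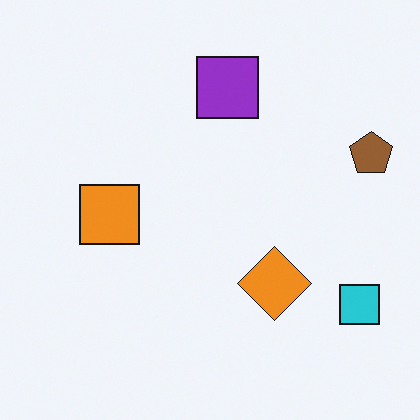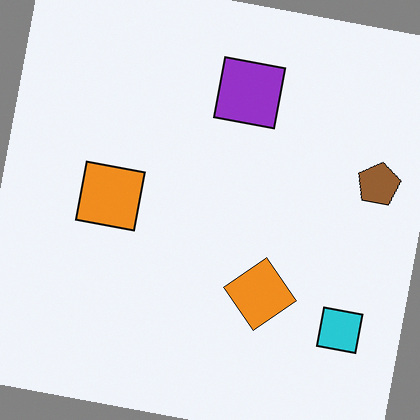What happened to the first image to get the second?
The second image is the first rotated clockwise by a small amount.

Every shape is tilted by the same angle and the image corners show triangular fill wedges — a whole-image rotation by a non-right angle.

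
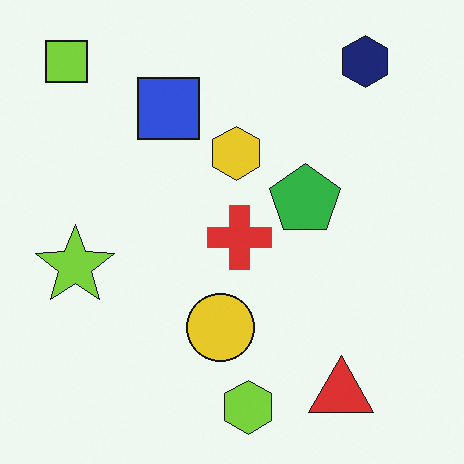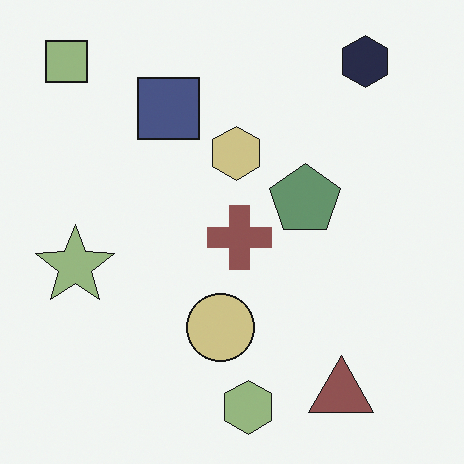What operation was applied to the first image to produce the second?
The transformation is: heavily desaturated.

All colors are more muted and greyish — a global saturation change.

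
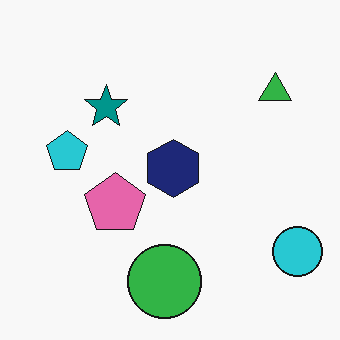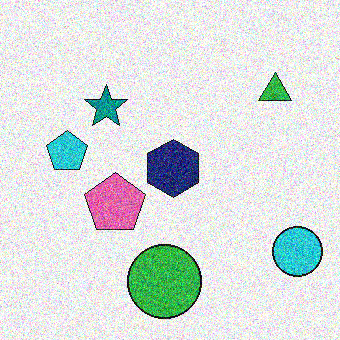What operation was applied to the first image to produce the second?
The second image is the first degraded with strong gaussian noise.

Random speckle covers the whole image, including the flat background.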